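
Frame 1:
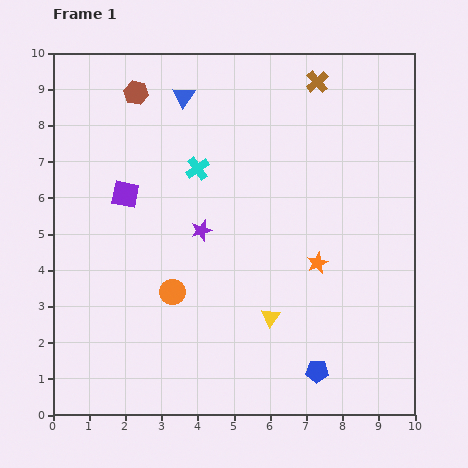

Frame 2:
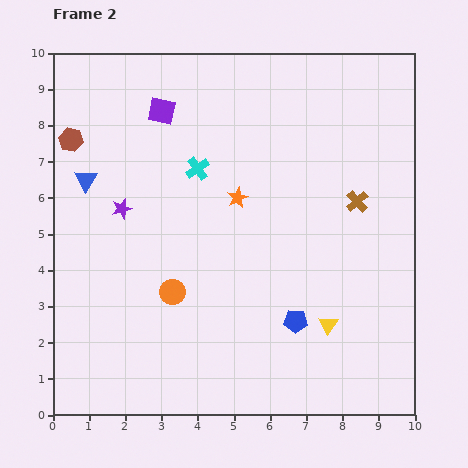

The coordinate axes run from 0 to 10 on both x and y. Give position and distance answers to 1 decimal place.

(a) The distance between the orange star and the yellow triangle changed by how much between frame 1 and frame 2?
+2.3

Distance in frame 1: 2.0. Distance in frame 2: 4.3.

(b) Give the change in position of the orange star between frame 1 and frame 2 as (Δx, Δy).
(-2.2, 1.8)

The orange star was at (7.3, 4.2) in frame 1 and (5.1, 6.0) in frame 2.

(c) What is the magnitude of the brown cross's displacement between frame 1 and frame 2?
3.5

The brown cross moved from (7.3, 9.2) to (8.4, 5.9), a distance of √(1.1² + 3.3²) ≈ 3.5.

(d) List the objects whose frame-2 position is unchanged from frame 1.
the orange circle, the cyan cross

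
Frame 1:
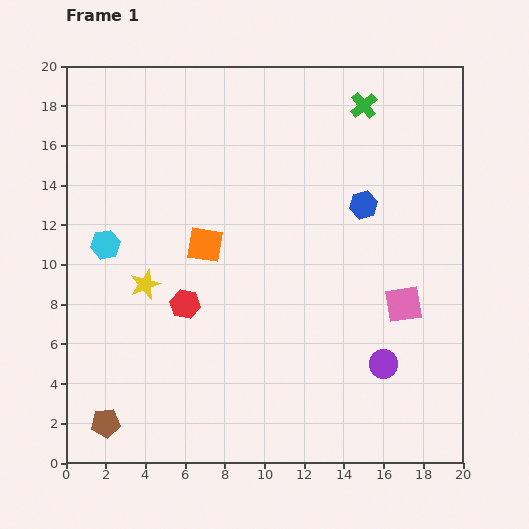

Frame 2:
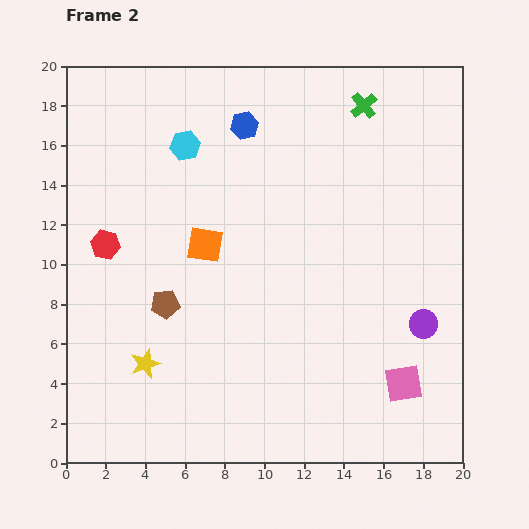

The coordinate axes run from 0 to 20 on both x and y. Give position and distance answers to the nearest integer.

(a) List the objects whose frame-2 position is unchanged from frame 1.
the green cross, the orange square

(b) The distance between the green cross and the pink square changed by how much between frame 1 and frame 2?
+4

Distance in frame 1: 10. Distance in frame 2: 14.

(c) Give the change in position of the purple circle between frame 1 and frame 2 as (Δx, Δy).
(2, 2)

The purple circle was at (16, 5) in frame 1 and (18, 7) in frame 2.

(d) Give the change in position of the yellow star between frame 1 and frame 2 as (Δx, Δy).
(0, -4)

The yellow star was at (4, 9) in frame 1 and (4, 5) in frame 2.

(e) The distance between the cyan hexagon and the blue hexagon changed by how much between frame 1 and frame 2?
-10

Distance in frame 1: 13. Distance in frame 2: 3.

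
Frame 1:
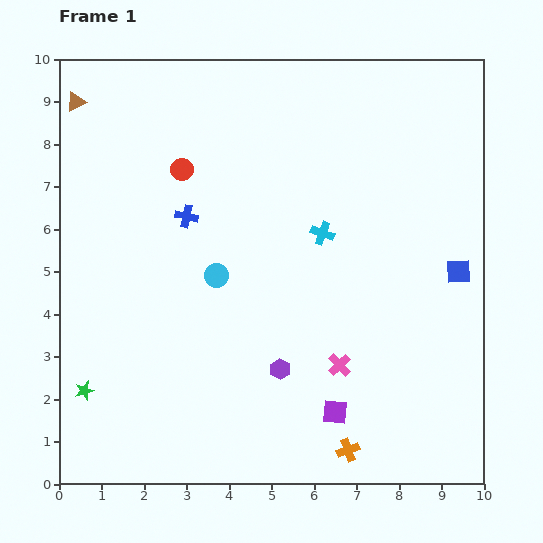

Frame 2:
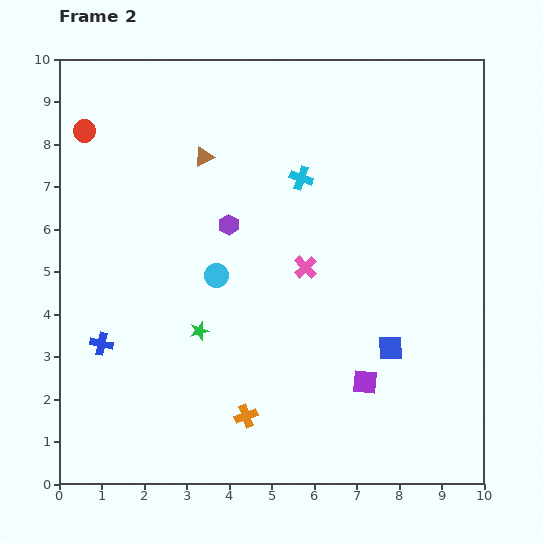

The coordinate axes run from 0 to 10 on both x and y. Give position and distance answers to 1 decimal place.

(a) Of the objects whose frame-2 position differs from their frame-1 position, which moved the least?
the purple square

(moved 1.0)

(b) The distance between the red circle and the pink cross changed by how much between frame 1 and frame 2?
+0.2

Distance in frame 1: 5.9. Distance in frame 2: 6.1.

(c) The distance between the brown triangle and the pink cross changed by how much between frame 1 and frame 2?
-5.3

Distance in frame 1: 8.8. Distance in frame 2: 3.5.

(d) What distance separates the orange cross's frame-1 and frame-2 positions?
2.5

The orange cross moved from (6.8, 0.8) to (4.4, 1.6), a distance of √(2.4² + 0.8²) ≈ 2.5.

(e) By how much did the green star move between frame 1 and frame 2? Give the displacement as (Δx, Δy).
(2.7, 1.4)

The green star was at (0.6, 2.2) in frame 1 and (3.3, 3.6) in frame 2.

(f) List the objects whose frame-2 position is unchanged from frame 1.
the cyan circle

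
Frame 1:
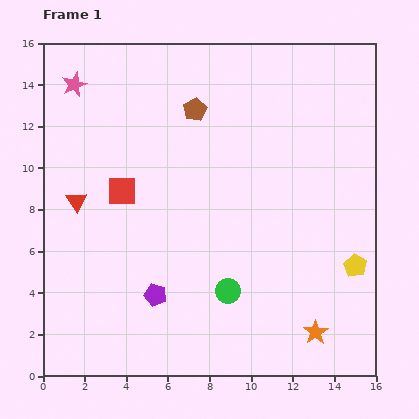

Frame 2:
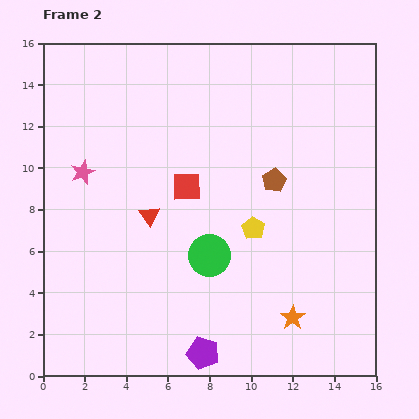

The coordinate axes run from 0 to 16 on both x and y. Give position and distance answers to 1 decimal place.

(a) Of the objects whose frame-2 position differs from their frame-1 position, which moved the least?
the orange star

(moved 1.3)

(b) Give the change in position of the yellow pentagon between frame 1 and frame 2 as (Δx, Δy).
(-4.9, 1.8)

The yellow pentagon was at (15.0, 5.3) in frame 1 and (10.1, 7.1) in frame 2.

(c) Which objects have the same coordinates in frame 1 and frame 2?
none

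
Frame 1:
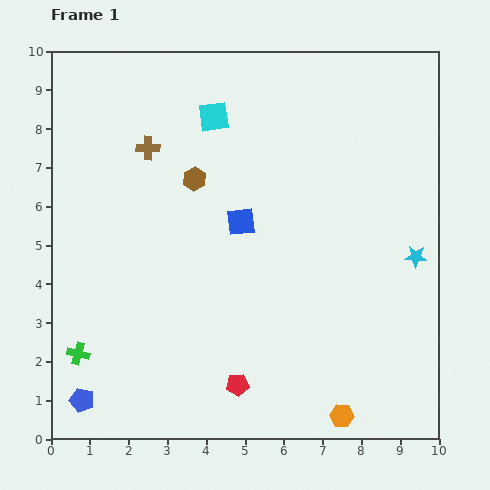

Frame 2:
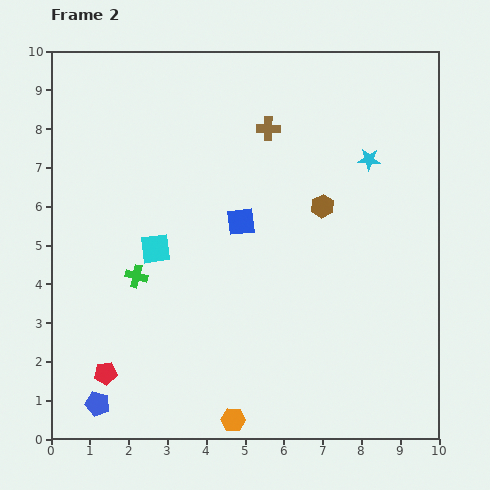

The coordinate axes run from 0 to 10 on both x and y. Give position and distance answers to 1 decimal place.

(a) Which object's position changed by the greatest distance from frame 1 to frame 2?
the cyan square

(moved 3.7; next 3.4)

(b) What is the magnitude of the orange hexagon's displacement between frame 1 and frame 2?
2.8

The orange hexagon moved from (7.5, 0.6) to (4.7, 0.5), a distance of √(2.8² + 0.1²) ≈ 2.8.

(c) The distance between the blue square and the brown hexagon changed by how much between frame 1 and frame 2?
+0.5

Distance in frame 1: 1.6. Distance in frame 2: 2.1.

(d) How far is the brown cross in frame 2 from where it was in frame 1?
3.1

The brown cross moved from (2.5, 7.5) to (5.6, 8.0), a distance of √(3.1² + 0.5²) ≈ 3.1.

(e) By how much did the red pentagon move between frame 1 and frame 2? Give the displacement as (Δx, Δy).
(-3.4, 0.3)

The red pentagon was at (4.8, 1.4) in frame 1 and (1.4, 1.7) in frame 2.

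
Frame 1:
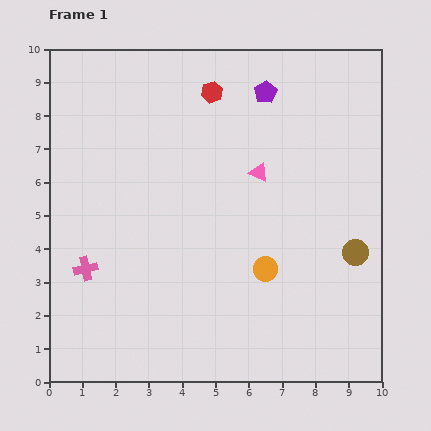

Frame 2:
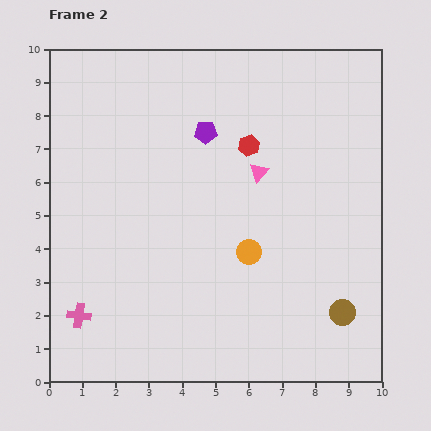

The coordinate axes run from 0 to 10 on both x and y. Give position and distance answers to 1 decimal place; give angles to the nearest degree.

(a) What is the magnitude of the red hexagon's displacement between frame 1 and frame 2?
1.9

The red hexagon moved from (4.9, 8.7) to (6.0, 7.1), a distance of √(1.1² + 1.6²) ≈ 1.9.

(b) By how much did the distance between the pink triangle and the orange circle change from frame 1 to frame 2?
-0.5

Distance in frame 1: 2.9. Distance in frame 2: 2.4.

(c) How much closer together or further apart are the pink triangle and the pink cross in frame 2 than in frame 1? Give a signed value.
+0.9

Distance in frame 1: 6.0. Distance in frame 2: 6.9.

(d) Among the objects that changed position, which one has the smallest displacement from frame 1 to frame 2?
the orange circle

(moved 0.7)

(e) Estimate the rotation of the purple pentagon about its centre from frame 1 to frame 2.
27° clockwise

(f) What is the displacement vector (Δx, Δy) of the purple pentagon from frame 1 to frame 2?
(-1.8, -1.2)

The purple pentagon was at (6.5, 8.7) in frame 1 and (4.7, 7.5) in frame 2.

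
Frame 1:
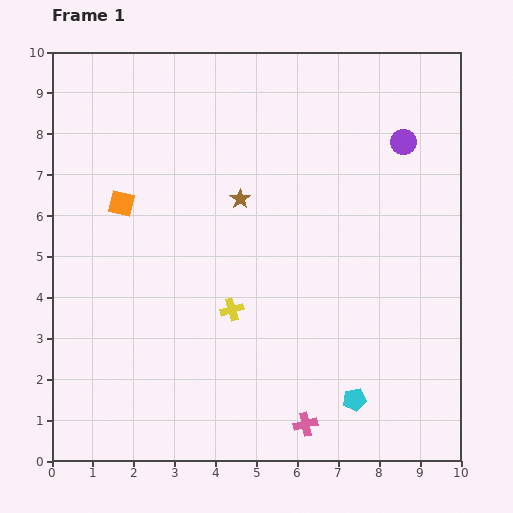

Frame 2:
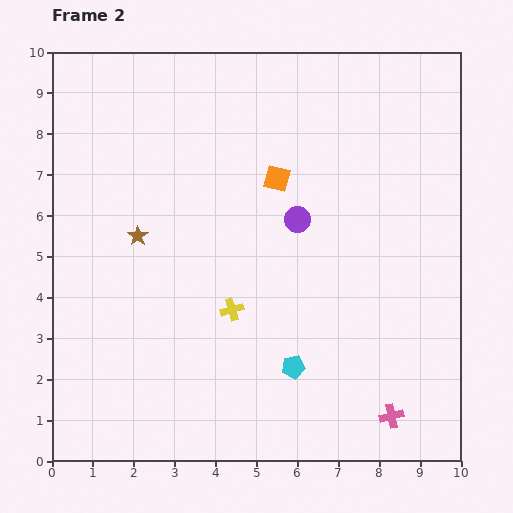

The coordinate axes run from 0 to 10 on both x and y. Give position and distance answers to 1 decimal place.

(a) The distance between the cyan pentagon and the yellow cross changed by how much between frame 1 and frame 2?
-1.6

Distance in frame 1: 3.7. Distance in frame 2: 2.1.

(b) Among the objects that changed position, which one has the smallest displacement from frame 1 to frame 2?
the cyan pentagon

(moved 1.7)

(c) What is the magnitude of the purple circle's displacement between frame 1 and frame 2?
3.2

The purple circle moved from (8.6, 7.8) to (6.0, 5.9), a distance of √(2.6² + 1.9²) ≈ 3.2.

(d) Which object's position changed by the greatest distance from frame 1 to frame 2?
the orange square

(moved 3.8; next 3.2)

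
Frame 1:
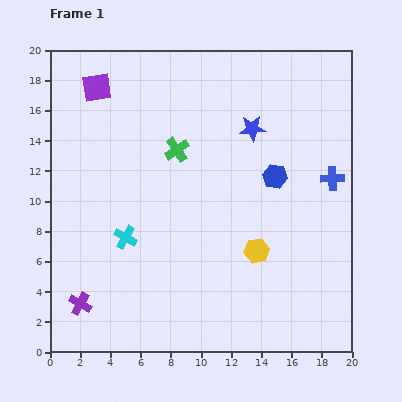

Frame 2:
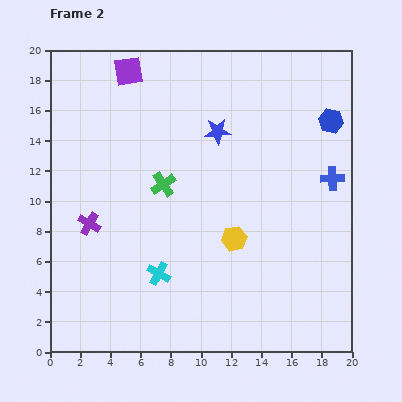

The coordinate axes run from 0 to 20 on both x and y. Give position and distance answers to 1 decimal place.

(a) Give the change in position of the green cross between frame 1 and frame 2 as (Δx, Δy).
(-0.9, -2.3)

The green cross was at (8.4, 13.4) in frame 1 and (7.5, 11.1) in frame 2.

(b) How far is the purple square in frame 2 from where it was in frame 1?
2.4

The purple square moved from (3.1, 17.5) to (5.2, 18.6), a distance of √(2.1² + 1.1²) ≈ 2.4.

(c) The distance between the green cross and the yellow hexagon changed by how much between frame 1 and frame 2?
-2.6

Distance in frame 1: 8.5. Distance in frame 2: 5.9.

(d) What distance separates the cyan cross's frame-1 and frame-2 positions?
3.3

The cyan cross moved from (5.0, 7.6) to (7.2, 5.2), a distance of √(2.2² + 2.4²) ≈ 3.3.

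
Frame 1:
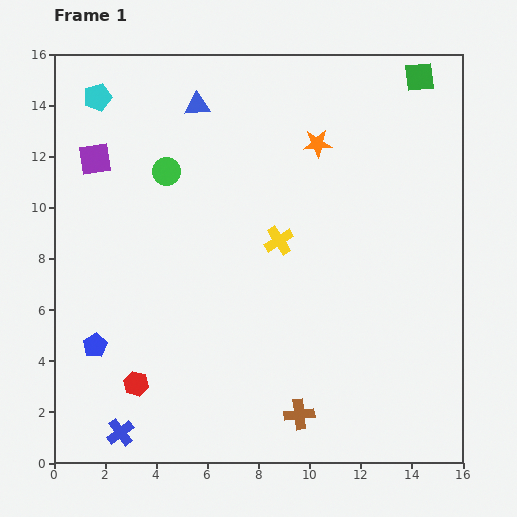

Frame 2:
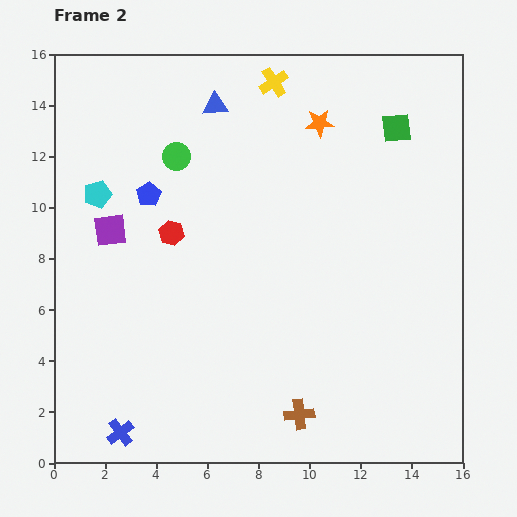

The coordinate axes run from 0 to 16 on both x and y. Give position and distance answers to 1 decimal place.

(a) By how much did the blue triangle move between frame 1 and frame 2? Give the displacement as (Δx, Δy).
(0.7, 0.0)

The blue triangle was at (5.6, 14.0) in frame 1 and (6.3, 14.0) in frame 2.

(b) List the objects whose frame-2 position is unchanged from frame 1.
the brown cross, the blue cross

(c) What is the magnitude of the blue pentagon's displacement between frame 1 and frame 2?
6.3

The blue pentagon moved from (1.6, 4.6) to (3.7, 10.5), a distance of √(2.1² + 5.9²) ≈ 6.3.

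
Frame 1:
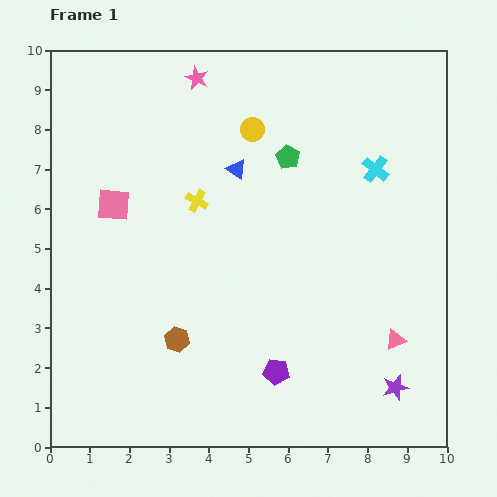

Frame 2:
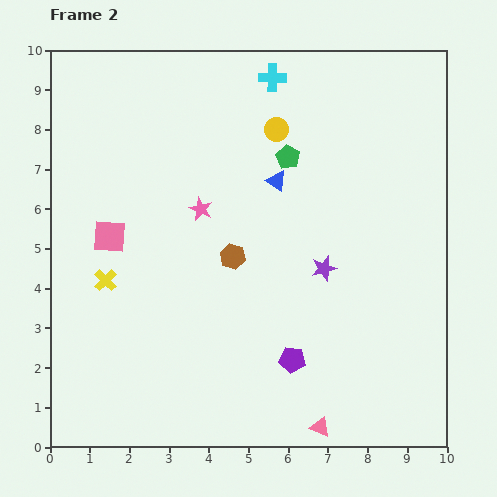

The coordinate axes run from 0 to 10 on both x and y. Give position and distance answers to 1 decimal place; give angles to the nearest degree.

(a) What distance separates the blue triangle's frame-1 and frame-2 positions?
1.0

The blue triangle moved from (4.7, 7.0) to (5.7, 6.7), a distance of √(1.0² + 0.3²) ≈ 1.0.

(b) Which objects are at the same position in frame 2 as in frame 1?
the green pentagon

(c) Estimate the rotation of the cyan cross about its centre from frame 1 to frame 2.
37° counter-clockwise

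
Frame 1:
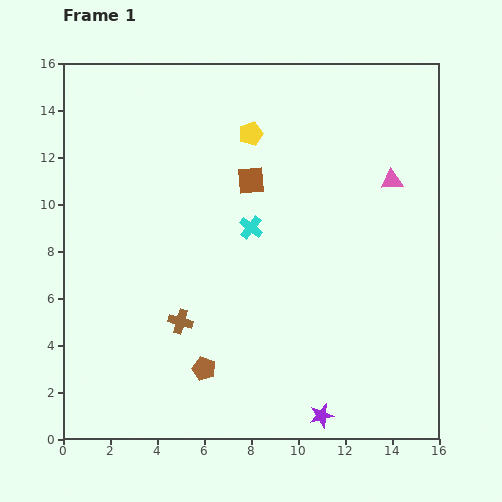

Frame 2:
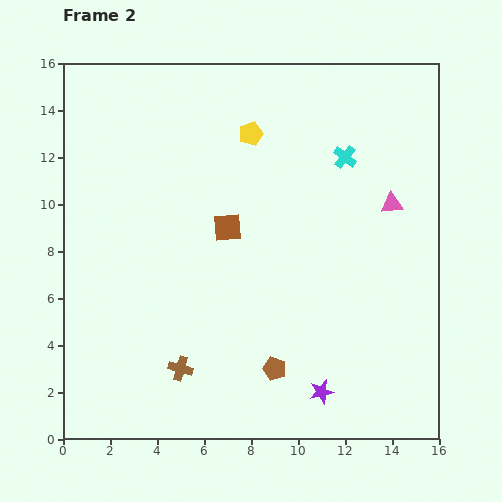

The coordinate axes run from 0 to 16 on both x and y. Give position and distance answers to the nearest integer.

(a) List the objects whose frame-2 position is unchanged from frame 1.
the yellow pentagon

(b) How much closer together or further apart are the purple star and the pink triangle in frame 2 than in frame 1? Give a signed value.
-1

Distance in frame 1: 10. Distance in frame 2: 9.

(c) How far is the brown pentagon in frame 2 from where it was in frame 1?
3

The brown pentagon moved from (6, 3) to (9, 3), a distance of √(3² + 0²) ≈ 3.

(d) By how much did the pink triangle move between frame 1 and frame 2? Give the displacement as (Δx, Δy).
(0, -1)

The pink triangle was at (14, 11) in frame 1 and (14, 10) in frame 2.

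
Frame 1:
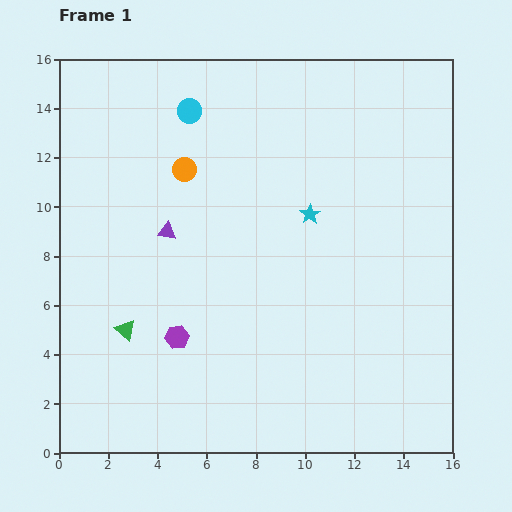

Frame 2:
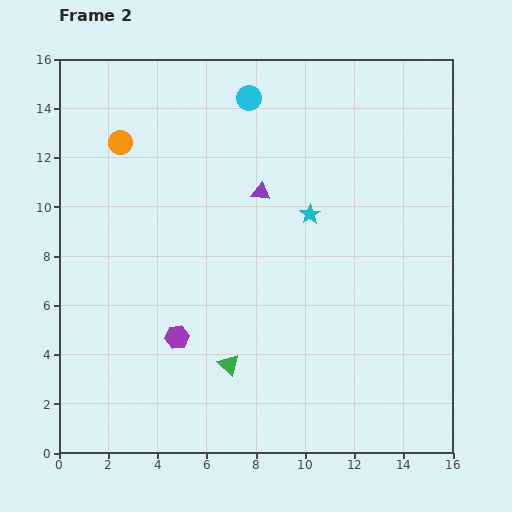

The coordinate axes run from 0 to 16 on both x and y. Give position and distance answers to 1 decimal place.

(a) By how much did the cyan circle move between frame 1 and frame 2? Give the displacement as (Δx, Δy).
(2.4, 0.5)

The cyan circle was at (5.3, 13.9) in frame 1 and (7.7, 14.4) in frame 2.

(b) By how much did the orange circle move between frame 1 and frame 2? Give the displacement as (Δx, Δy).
(-2.6, 1.1)

The orange circle was at (5.1, 11.5) in frame 1 and (2.5, 12.6) in frame 2.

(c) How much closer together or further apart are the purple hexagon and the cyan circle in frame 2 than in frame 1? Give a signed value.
+0.9

Distance in frame 1: 9.2. Distance in frame 2: 10.1.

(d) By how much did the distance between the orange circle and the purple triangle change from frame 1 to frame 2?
+3.4

Distance in frame 1: 2.6. Distance in frame 2: 6.0.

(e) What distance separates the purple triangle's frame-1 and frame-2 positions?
4.1

The purple triangle moved from (4.4, 9.0) to (8.2, 10.6), a distance of √(3.8² + 1.6²) ≈ 4.1.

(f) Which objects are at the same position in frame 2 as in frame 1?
the purple hexagon, the cyan star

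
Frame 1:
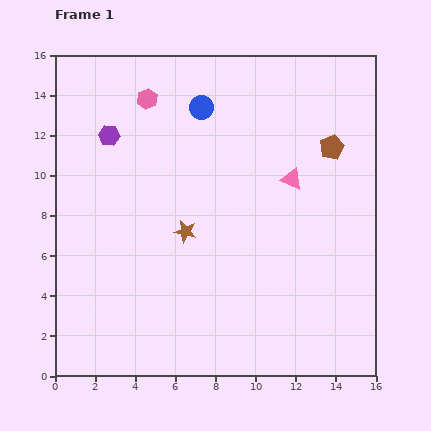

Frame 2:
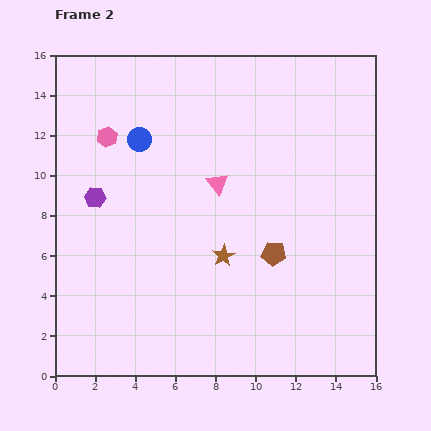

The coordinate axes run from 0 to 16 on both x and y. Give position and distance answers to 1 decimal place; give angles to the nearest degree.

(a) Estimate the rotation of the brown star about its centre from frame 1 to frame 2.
30° clockwise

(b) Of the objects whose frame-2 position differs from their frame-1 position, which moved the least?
the brown star

(moved 2.2)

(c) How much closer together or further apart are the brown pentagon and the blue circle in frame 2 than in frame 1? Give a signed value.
+2.0

Distance in frame 1: 6.8. Distance in frame 2: 8.8.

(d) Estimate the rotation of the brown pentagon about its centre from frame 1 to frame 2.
30° clockwise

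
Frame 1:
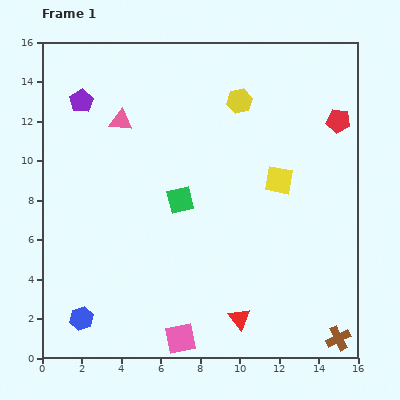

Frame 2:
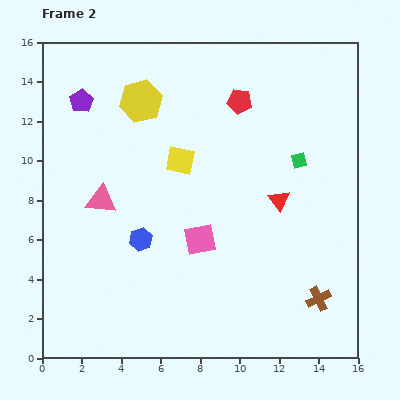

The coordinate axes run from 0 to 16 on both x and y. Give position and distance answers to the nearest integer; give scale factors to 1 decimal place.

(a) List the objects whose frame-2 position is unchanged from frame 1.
the purple pentagon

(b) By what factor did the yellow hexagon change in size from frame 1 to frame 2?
1.7×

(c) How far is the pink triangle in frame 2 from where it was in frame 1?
4

The pink triangle moved from (4, 12) to (3, 8), a distance of √(1² + 4²) ≈ 4.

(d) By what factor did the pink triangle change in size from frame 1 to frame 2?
1.4×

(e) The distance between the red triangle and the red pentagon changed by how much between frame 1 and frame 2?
-6

Distance in frame 1: 11. Distance in frame 2: 5.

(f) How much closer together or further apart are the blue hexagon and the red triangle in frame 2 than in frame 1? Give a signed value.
-1

Distance in frame 1: 8. Distance in frame 2: 7.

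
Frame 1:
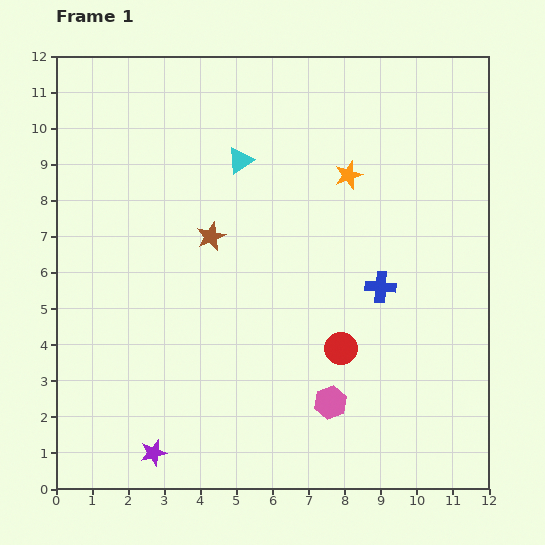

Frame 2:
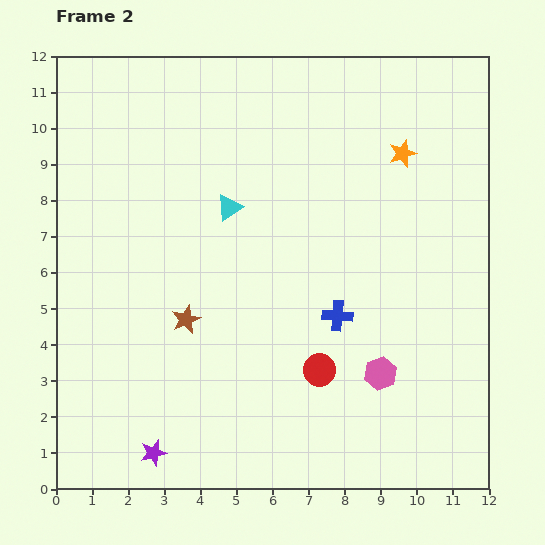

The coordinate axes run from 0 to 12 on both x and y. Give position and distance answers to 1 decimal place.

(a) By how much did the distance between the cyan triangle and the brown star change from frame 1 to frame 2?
+1.1

Distance in frame 1: 2.2. Distance in frame 2: 3.3.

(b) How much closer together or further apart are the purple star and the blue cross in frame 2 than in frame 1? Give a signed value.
-1.4

Distance in frame 1: 7.8. Distance in frame 2: 6.4.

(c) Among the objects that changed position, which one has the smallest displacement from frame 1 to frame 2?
the red circle

(moved 0.8)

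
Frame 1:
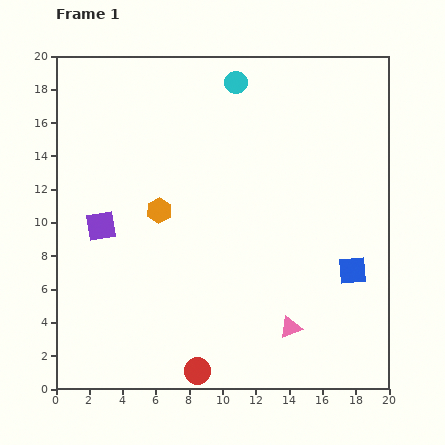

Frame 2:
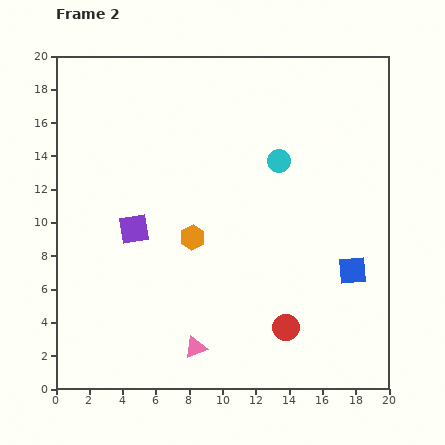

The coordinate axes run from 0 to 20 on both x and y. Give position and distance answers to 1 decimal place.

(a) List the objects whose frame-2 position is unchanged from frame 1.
the blue square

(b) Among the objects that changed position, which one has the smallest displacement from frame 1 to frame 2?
the purple square

(moved 2.0)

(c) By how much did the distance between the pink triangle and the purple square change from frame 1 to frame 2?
-4.9

Distance in frame 1: 12.9. Distance in frame 2: 8.0.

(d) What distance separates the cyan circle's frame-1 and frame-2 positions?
5.4

The cyan circle moved from (10.8, 18.4) to (13.4, 13.7), a distance of √(2.6² + 4.7²) ≈ 5.4.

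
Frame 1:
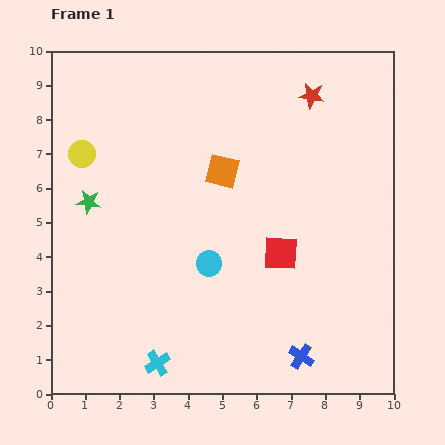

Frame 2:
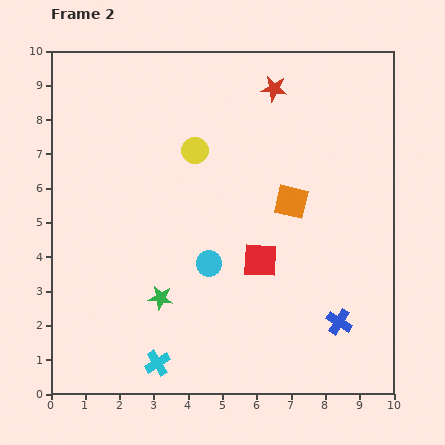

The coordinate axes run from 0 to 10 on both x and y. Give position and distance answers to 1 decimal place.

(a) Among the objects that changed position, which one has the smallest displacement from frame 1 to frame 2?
the red square

(moved 0.6)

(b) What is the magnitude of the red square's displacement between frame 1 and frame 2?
0.6

The red square moved from (6.7, 4.1) to (6.1, 3.9), a distance of √(0.6² + 0.2²) ≈ 0.6.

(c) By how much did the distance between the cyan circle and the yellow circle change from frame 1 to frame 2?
-1.6

Distance in frame 1: 4.9. Distance in frame 2: 3.3.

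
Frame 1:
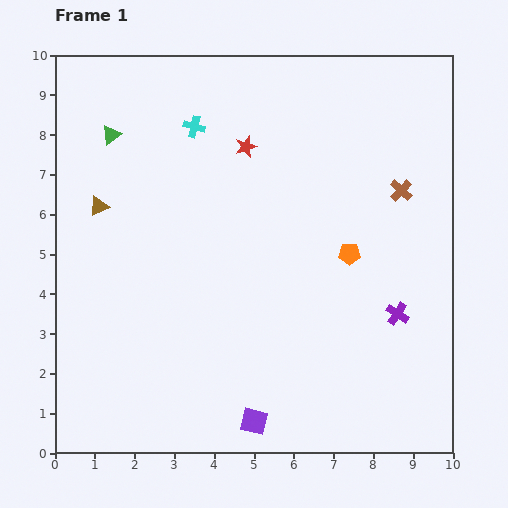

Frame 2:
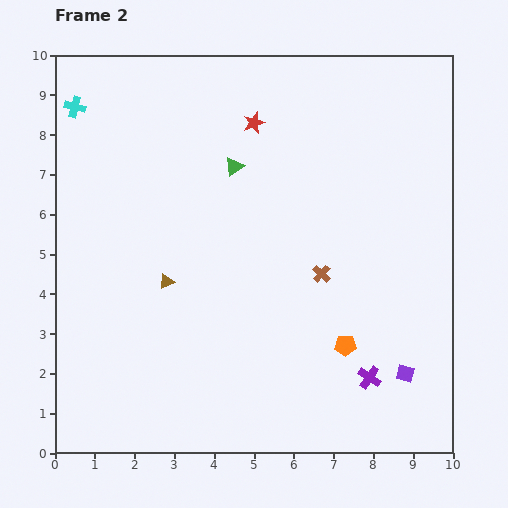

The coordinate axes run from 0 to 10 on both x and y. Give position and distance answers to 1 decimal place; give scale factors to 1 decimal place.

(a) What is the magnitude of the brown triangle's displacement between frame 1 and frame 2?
2.5

The brown triangle moved from (1.1, 6.2) to (2.8, 4.3), a distance of √(1.7² + 1.9²) ≈ 2.5.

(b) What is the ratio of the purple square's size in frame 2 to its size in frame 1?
0.7×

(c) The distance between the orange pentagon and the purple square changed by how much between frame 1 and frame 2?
-3.1

Distance in frame 1: 4.8. Distance in frame 2: 1.7.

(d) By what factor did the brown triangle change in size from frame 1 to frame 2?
0.8×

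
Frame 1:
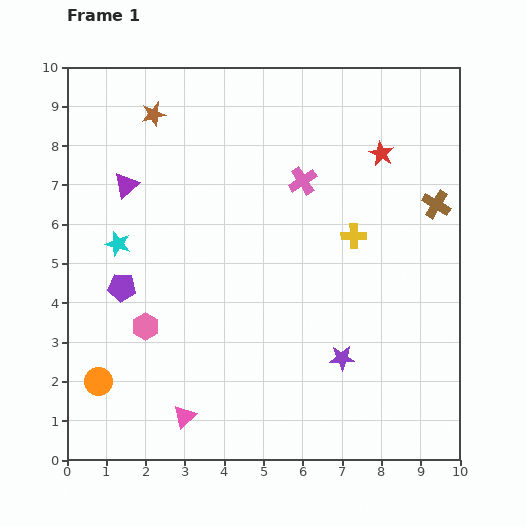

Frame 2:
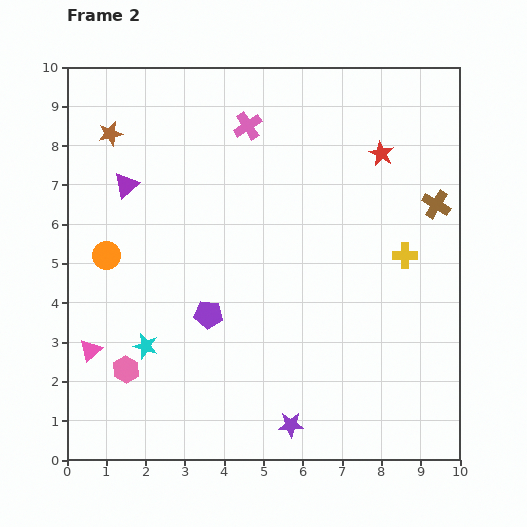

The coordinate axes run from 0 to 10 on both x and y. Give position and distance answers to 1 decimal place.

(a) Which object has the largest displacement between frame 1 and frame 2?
the orange circle

(moved 3.2; next 2.9)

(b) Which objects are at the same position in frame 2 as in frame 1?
the purple triangle, the red star, the brown cross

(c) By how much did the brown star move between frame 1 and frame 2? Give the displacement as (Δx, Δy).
(-1.1, -0.5)

The brown star was at (2.2, 8.8) in frame 1 and (1.1, 8.3) in frame 2.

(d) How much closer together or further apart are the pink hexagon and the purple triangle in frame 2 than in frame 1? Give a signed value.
+1.1

Distance in frame 1: 3.6. Distance in frame 2: 4.7.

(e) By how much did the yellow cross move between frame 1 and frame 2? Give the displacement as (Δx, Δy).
(1.3, -0.5)

The yellow cross was at (7.3, 5.7) in frame 1 and (8.6, 5.2) in frame 2.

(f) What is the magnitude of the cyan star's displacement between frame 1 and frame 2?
2.7

The cyan star moved from (1.3, 5.5) to (2.0, 2.9), a distance of √(0.7² + 2.6²) ≈ 2.7.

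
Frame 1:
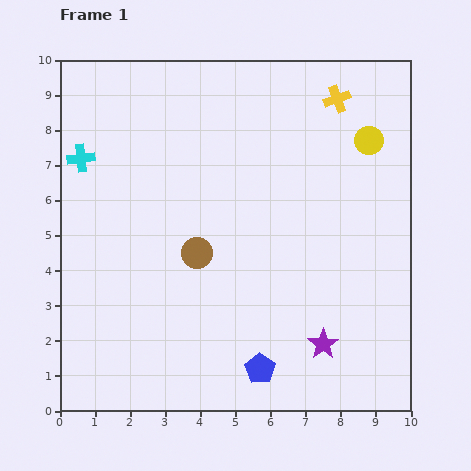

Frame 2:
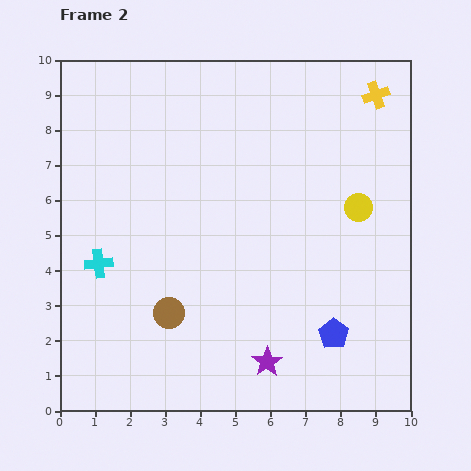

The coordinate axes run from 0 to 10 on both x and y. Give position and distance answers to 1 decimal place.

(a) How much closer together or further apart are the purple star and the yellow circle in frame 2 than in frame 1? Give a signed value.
-0.8

Distance in frame 1: 5.9. Distance in frame 2: 5.1.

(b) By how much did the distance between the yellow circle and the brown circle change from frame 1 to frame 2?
+0.3

Distance in frame 1: 5.9. Distance in frame 2: 6.2.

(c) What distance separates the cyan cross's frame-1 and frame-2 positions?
3.0

The cyan cross moved from (0.6, 7.2) to (1.1, 4.2), a distance of √(0.5² + 3.0²) ≈ 3.0.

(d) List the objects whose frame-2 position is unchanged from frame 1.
none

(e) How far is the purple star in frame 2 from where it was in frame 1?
1.7

The purple star moved from (7.5, 1.9) to (5.9, 1.4), a distance of √(1.6² + 0.5²) ≈ 1.7.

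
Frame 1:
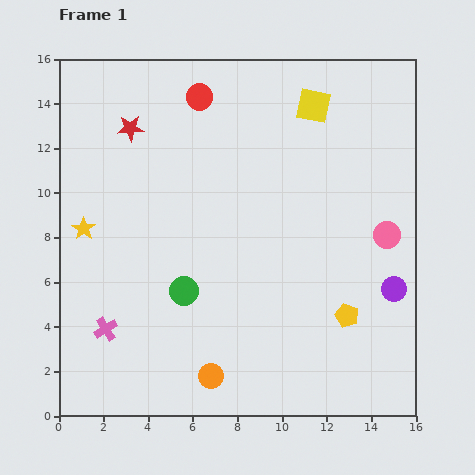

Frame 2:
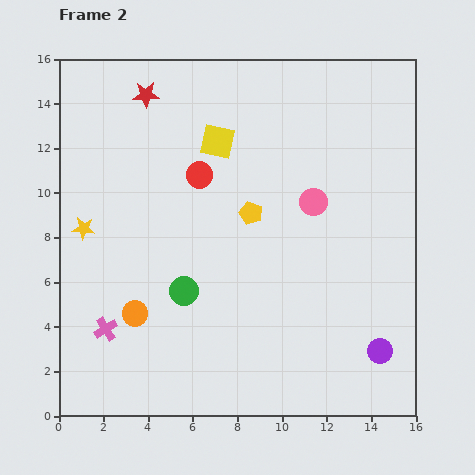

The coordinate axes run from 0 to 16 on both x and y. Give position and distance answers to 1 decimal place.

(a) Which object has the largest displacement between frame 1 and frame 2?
the yellow pentagon

(moved 6.3; next 4.6)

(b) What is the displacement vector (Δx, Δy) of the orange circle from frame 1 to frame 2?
(-3.4, 2.8)

The orange circle was at (6.8, 1.8) in frame 1 and (3.4, 4.6) in frame 2.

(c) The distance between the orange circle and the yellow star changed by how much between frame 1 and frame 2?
-4.3

Distance in frame 1: 8.7. Distance in frame 2: 4.4.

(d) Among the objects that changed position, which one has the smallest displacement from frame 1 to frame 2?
the red star

(moved 1.7)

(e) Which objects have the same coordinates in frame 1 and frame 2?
the pink cross, the green circle, the yellow star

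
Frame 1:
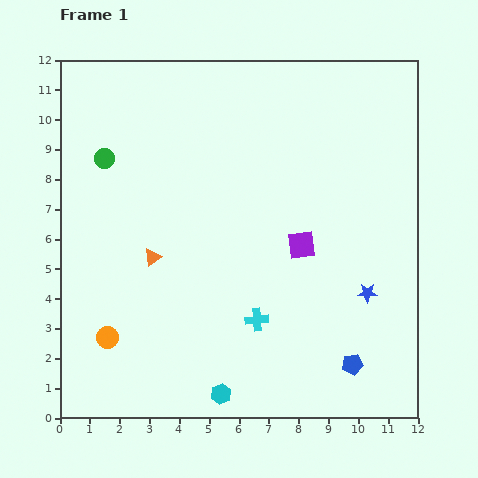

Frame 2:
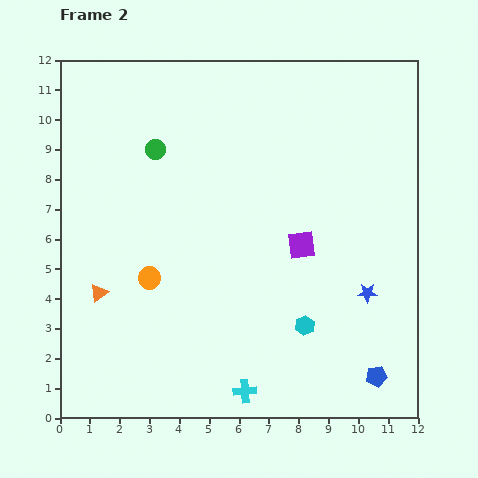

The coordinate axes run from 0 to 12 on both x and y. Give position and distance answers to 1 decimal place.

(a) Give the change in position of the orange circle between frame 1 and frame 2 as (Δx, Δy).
(1.4, 2.0)

The orange circle was at (1.6, 2.7) in frame 1 and (3.0, 4.7) in frame 2.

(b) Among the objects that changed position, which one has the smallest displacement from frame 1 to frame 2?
the blue pentagon

(moved 0.9)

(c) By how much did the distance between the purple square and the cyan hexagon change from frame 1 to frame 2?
-3.0

Distance in frame 1: 5.7. Distance in frame 2: 2.7.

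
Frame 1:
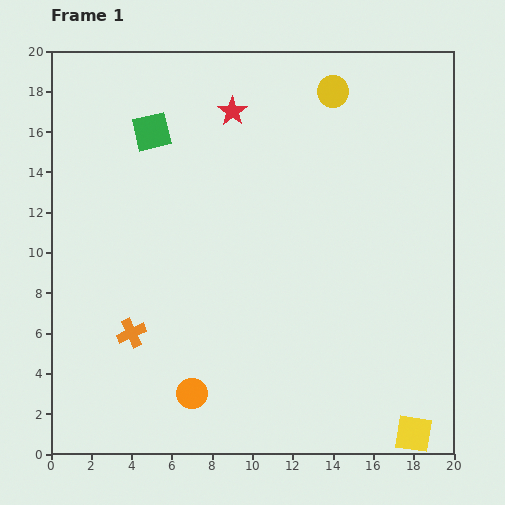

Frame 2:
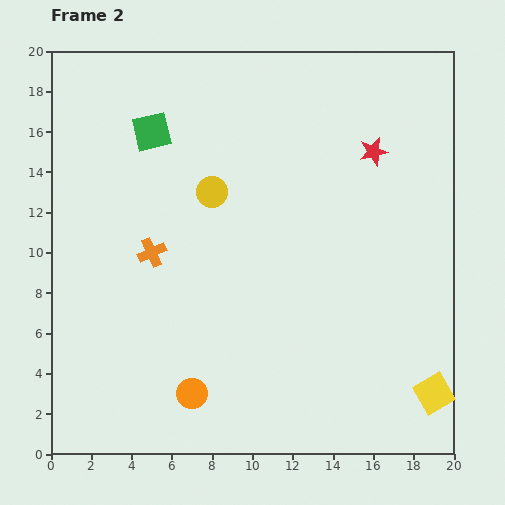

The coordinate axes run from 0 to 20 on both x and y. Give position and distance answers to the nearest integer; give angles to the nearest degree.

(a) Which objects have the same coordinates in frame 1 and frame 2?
the orange circle, the green square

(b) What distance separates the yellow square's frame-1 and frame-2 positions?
2

The yellow square moved from (18, 1) to (19, 3), a distance of √(1² + 2²) ≈ 2.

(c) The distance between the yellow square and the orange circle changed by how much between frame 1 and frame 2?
+1

Distance in frame 1: 11. Distance in frame 2: 12.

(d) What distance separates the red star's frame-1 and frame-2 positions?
7

The red star moved from (9, 17) to (16, 15), a distance of √(7² + 2²) ≈ 7.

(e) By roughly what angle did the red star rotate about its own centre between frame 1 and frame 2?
23° clockwise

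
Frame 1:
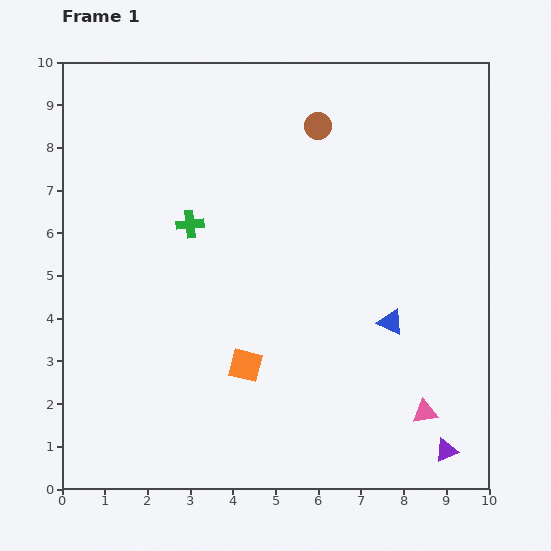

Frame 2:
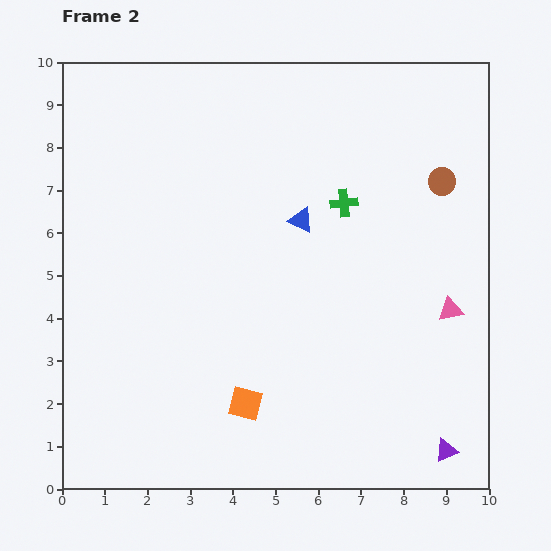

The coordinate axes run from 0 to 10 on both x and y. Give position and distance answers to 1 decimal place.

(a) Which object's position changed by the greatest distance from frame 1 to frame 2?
the green cross

(moved 3.6; next 3.2)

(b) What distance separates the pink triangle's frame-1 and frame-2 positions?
2.5

The pink triangle moved from (8.5, 1.8) to (9.1, 4.2), a distance of √(0.6² + 2.4²) ≈ 2.5.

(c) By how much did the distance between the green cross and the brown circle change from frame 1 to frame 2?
-1.4

Distance in frame 1: 3.8. Distance in frame 2: 2.4.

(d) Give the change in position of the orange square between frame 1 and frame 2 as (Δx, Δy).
(0.0, -0.9)

The orange square was at (4.3, 2.9) in frame 1 and (4.3, 2.0) in frame 2.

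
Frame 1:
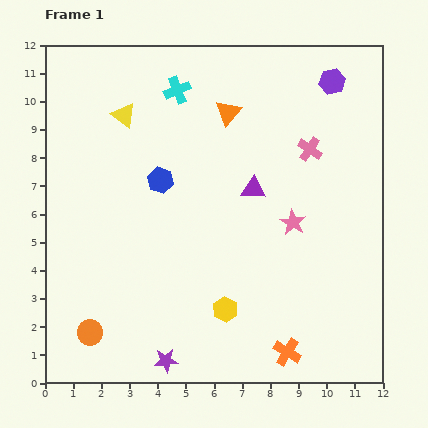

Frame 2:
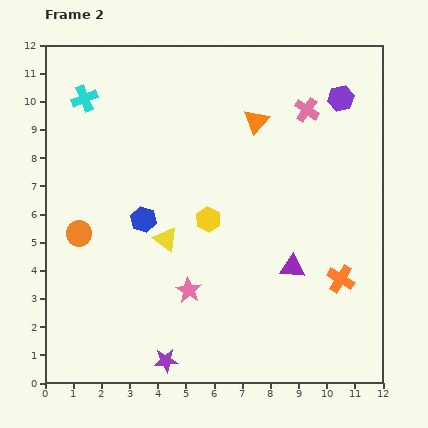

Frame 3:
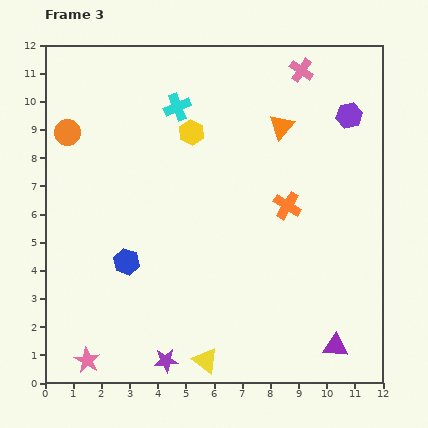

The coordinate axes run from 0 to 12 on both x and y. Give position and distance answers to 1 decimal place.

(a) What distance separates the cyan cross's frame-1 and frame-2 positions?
3.3

The cyan cross moved from (4.7, 10.4) to (1.4, 10.1), a distance of √(3.3² + 0.3²) ≈ 3.3.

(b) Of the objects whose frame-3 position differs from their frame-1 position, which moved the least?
the cyan cross

(moved 0.6)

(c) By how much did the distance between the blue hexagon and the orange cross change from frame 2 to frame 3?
-1.3

Distance in frame 2: 7.3. Distance in frame 3: 6.0.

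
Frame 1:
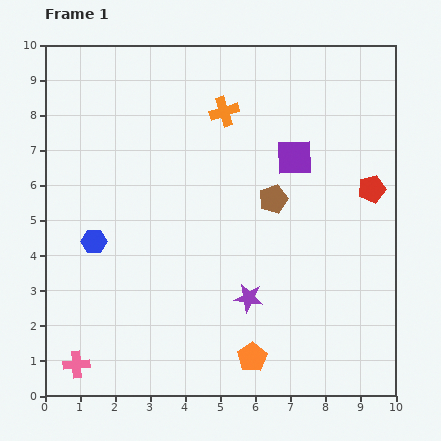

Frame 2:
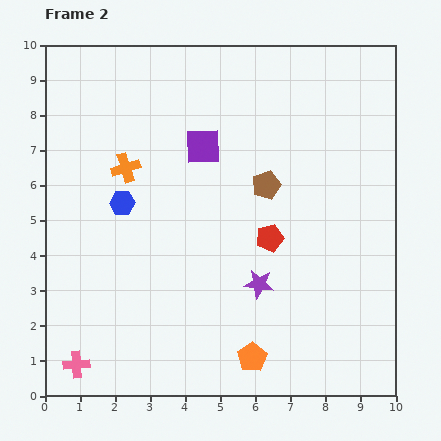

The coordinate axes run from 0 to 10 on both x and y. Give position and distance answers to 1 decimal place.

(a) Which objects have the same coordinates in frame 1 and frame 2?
the orange pentagon, the pink cross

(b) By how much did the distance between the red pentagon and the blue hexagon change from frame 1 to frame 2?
-3.7

Distance in frame 1: 8.0. Distance in frame 2: 4.3.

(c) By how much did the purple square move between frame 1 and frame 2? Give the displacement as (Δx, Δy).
(-2.6, 0.3)

The purple square was at (7.1, 6.8) in frame 1 and (4.5, 7.1) in frame 2.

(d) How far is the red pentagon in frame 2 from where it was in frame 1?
3.2

The red pentagon moved from (9.3, 5.9) to (6.4, 4.5), a distance of √(2.9² + 1.4²) ≈ 3.2.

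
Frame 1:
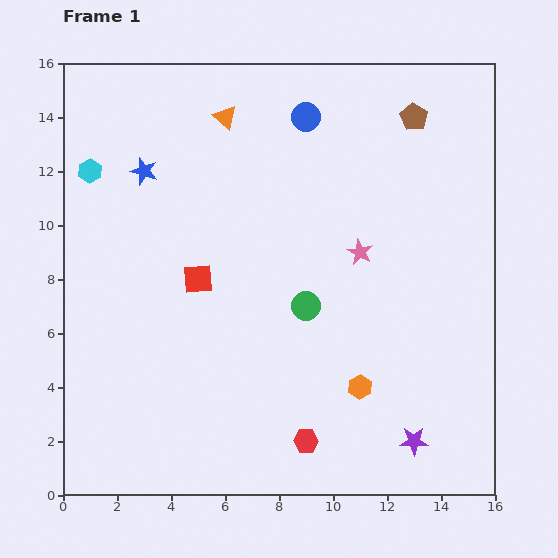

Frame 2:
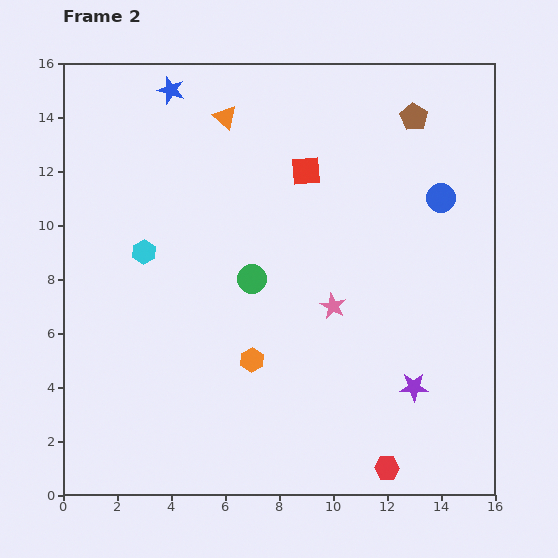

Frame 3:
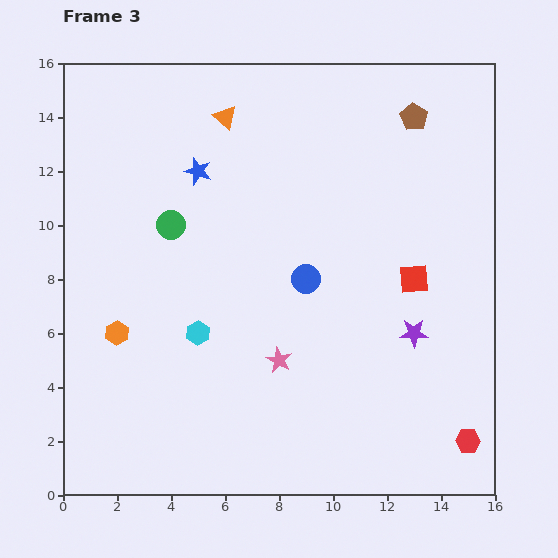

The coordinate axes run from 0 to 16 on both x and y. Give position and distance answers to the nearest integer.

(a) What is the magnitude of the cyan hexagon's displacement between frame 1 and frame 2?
4

The cyan hexagon moved from (1, 12) to (3, 9), a distance of √(2² + 3²) ≈ 4.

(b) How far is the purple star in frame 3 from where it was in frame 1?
4

The purple star moved from (13, 2) to (13, 6), a distance of √(0² + 4²) ≈ 4.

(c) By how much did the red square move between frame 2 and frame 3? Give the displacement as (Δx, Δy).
(4, -4)

The red square was at (9, 12) in frame 2 and (13, 8) in frame 3.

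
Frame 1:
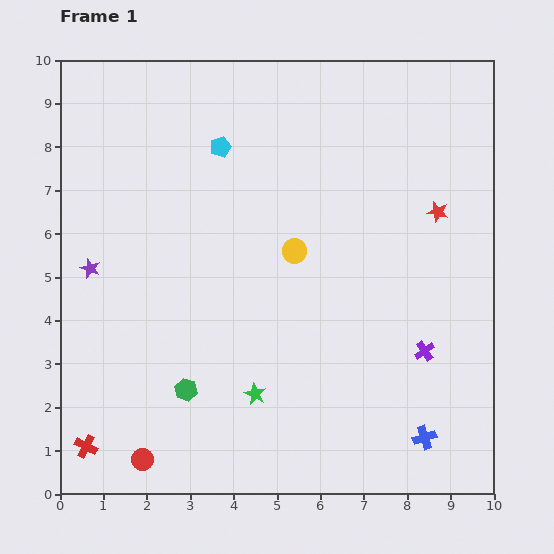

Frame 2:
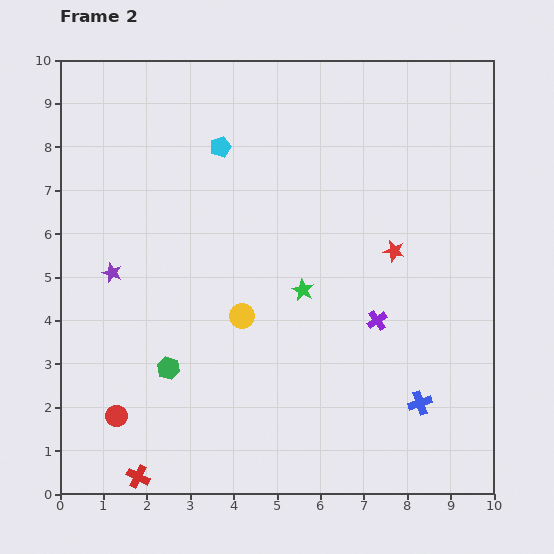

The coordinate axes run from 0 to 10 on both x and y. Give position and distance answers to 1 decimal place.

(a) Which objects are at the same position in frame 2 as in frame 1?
the cyan pentagon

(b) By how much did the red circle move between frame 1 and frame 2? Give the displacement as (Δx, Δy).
(-0.6, 1.0)

The red circle was at (1.9, 0.8) in frame 1 and (1.3, 1.8) in frame 2.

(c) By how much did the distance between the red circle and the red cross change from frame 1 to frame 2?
+0.2

Distance in frame 1: 1.3. Distance in frame 2: 1.5.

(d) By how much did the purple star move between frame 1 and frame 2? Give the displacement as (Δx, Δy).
(0.5, -0.1)

The purple star was at (0.7, 5.2) in frame 1 and (1.2, 5.1) in frame 2.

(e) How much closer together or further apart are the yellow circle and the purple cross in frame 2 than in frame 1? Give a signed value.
-0.7

Distance in frame 1: 3.8. Distance in frame 2: 3.1.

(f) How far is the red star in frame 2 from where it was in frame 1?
1.3

The red star moved from (8.7, 6.5) to (7.7, 5.6), a distance of √(1.0² + 0.9²) ≈ 1.3.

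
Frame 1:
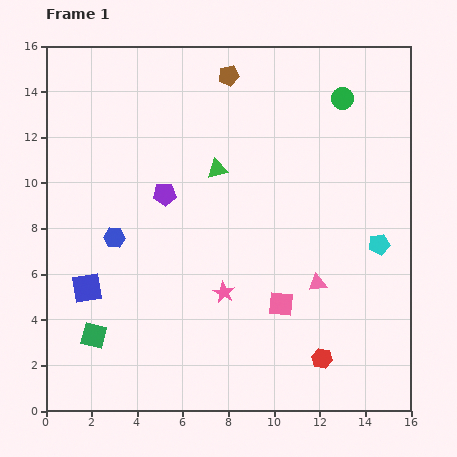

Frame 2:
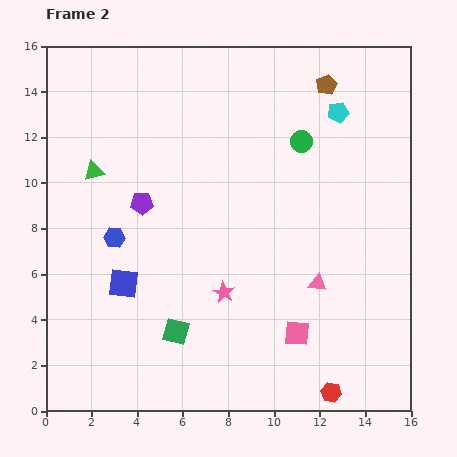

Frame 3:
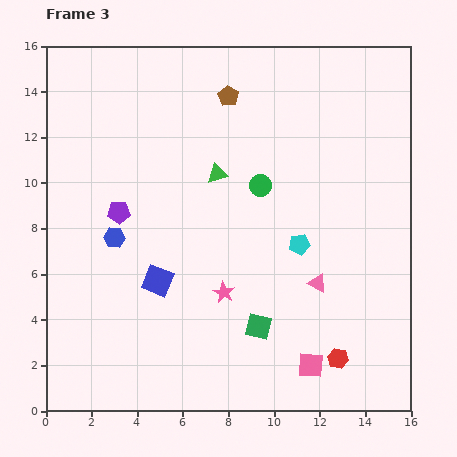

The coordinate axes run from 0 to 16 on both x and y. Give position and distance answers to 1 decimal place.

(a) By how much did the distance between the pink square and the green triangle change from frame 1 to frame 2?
+4.9

Distance in frame 1: 6.5. Distance in frame 2: 11.4.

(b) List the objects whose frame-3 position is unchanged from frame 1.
the pink star, the blue hexagon, the pink triangle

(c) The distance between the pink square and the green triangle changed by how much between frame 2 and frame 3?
-2.1

Distance in frame 2: 11.4. Distance in frame 3: 9.3.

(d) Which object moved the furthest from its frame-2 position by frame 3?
the cyan pentagon

(moved 6.0; next 5.4)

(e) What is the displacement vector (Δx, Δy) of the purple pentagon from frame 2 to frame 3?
(-1.0, -0.4)

The purple pentagon was at (4.2, 9.1) in frame 2 and (3.2, 8.7) in frame 3.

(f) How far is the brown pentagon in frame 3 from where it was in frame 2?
4.3

The brown pentagon moved from (12.3, 14.3) to (8.0, 13.8), a distance of √(4.3² + 0.5²) ≈ 4.3.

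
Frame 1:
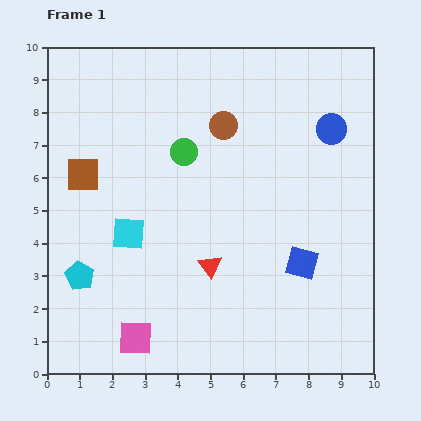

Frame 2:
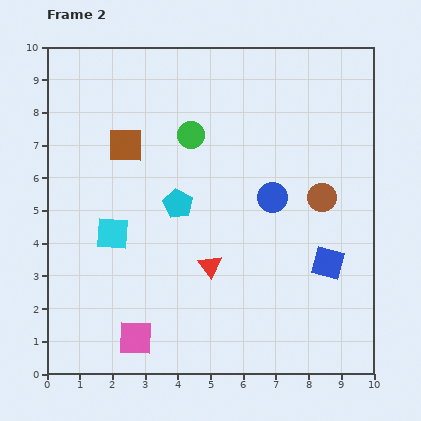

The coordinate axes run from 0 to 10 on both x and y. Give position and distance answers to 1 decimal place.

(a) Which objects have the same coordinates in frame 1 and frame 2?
the pink square, the red triangle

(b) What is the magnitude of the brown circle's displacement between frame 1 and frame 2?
3.7

The brown circle moved from (5.4, 7.6) to (8.4, 5.4), a distance of √(3.0² + 2.2²) ≈ 3.7.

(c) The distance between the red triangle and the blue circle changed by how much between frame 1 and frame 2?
-2.8

Distance in frame 1: 5.6. Distance in frame 2: 2.8.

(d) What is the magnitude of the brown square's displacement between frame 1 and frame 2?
1.6

The brown square moved from (1.1, 6.1) to (2.4, 7.0), a distance of √(1.3² + 0.9²) ≈ 1.6.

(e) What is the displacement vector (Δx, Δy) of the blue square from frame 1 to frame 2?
(0.8, 0.0)

The blue square was at (7.8, 3.4) in frame 1 and (8.6, 3.4) in frame 2.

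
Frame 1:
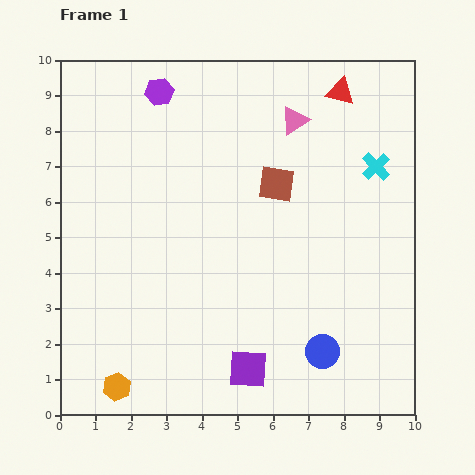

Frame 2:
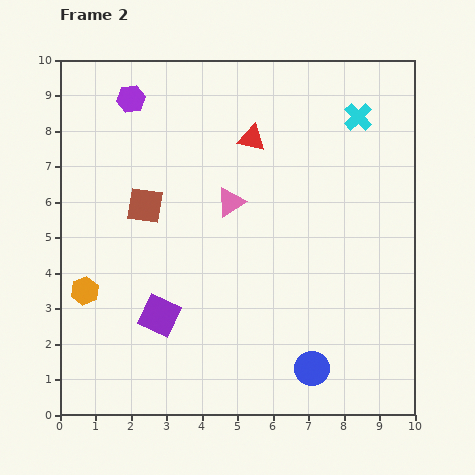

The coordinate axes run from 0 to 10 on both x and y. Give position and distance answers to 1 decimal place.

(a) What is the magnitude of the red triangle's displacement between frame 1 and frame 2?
2.8

The red triangle moved from (7.9, 9.1) to (5.4, 7.8), a distance of √(2.5² + 1.3²) ≈ 2.8.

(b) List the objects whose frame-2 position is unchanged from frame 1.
none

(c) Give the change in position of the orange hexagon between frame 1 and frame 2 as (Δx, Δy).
(-0.9, 2.7)

The orange hexagon was at (1.6, 0.8) in frame 1 and (0.7, 3.5) in frame 2.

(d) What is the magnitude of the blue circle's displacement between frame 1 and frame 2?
0.6

The blue circle moved from (7.4, 1.8) to (7.1, 1.3), a distance of √(0.3² + 0.5²) ≈ 0.6.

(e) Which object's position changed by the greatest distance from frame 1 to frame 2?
the brown square

(moved 3.7; next 2.9)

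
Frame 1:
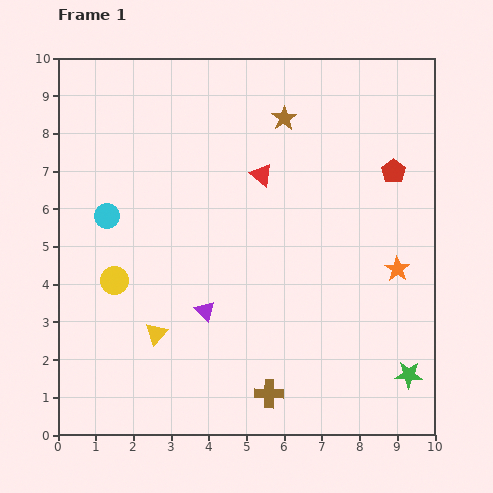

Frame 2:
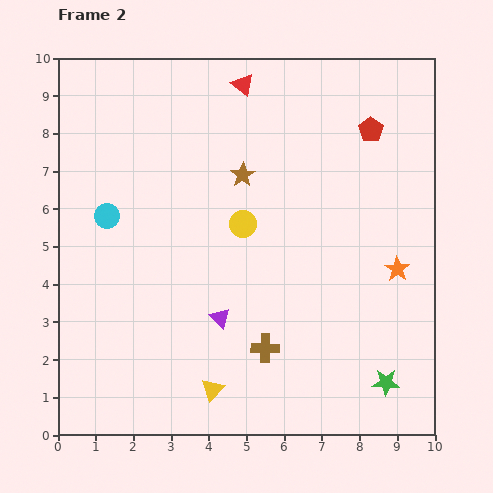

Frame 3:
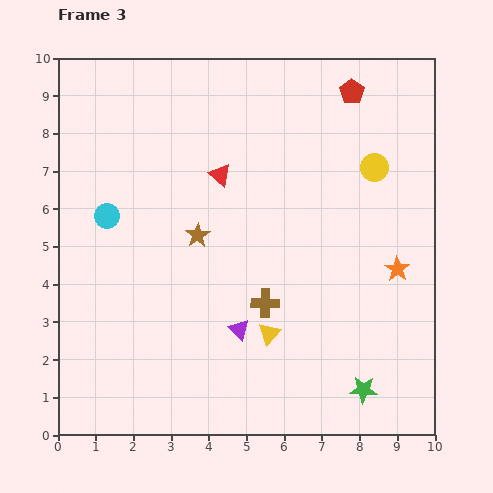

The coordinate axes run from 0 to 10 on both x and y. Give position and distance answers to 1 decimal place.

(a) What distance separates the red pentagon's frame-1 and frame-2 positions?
1.3

The red pentagon moved from (8.9, 7.0) to (8.3, 8.1), a distance of √(0.6² + 1.1²) ≈ 1.3.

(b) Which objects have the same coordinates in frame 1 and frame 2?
the cyan circle, the orange star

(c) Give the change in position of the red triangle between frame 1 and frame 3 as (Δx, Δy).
(-1.1, 0.0)

The red triangle was at (5.4, 6.9) in frame 1 and (4.3, 6.9) in frame 3.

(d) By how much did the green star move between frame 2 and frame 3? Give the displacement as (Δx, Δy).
(-0.6, -0.2)

The green star was at (8.7, 1.4) in frame 2 and (8.1, 1.2) in frame 3.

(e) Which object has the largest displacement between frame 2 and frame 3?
the yellow circle

(moved 3.8; next 2.5)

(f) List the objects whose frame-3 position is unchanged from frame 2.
the cyan circle, the orange star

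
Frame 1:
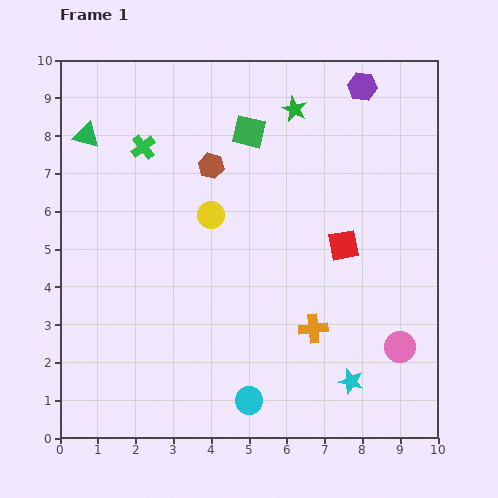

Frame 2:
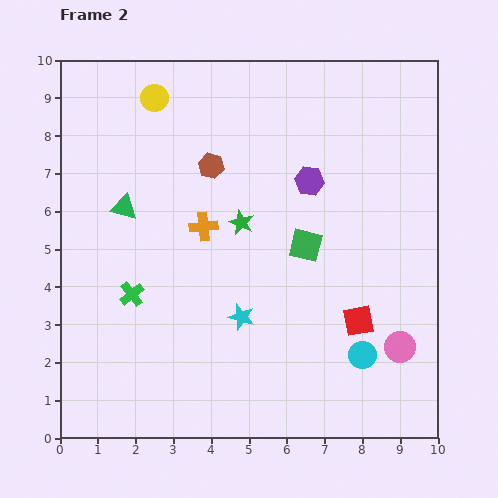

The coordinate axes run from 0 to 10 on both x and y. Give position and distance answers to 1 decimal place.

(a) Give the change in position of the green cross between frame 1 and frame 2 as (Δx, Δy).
(-0.3, -3.9)

The green cross was at (2.2, 7.7) in frame 1 and (1.9, 3.8) in frame 2.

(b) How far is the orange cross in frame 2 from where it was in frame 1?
4.0

The orange cross moved from (6.7, 2.9) to (3.8, 5.6), a distance of √(2.9² + 2.7²) ≈ 4.0.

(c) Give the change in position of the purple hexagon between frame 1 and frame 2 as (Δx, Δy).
(-1.4, -2.5)

The purple hexagon was at (8.0, 9.3) in frame 1 and (6.6, 6.8) in frame 2.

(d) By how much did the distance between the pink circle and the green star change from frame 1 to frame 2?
-1.6

Distance in frame 1: 6.9. Distance in frame 2: 5.3.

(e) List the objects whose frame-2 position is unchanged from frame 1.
the brown hexagon, the pink circle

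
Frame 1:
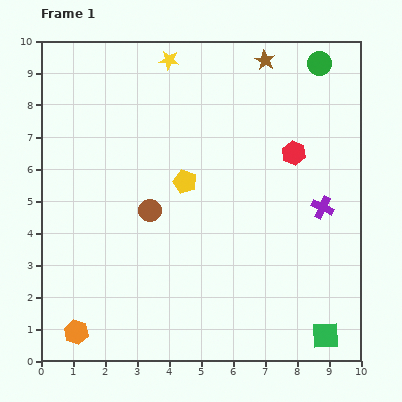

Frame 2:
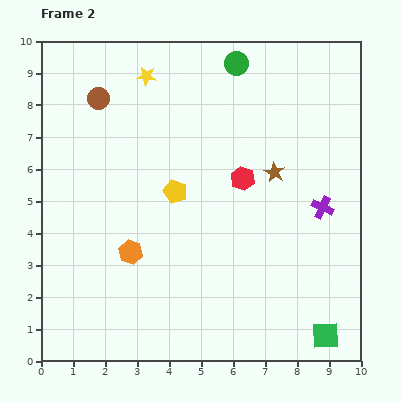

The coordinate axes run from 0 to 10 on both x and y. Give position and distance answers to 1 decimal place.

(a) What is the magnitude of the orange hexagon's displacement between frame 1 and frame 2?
3.0

The orange hexagon moved from (1.1, 0.9) to (2.8, 3.4), a distance of √(1.7² + 2.5²) ≈ 3.0.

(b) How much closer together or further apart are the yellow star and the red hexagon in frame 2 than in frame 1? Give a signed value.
-0.5

Distance in frame 1: 4.9. Distance in frame 2: 4.4.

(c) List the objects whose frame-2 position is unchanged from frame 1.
the green square, the purple cross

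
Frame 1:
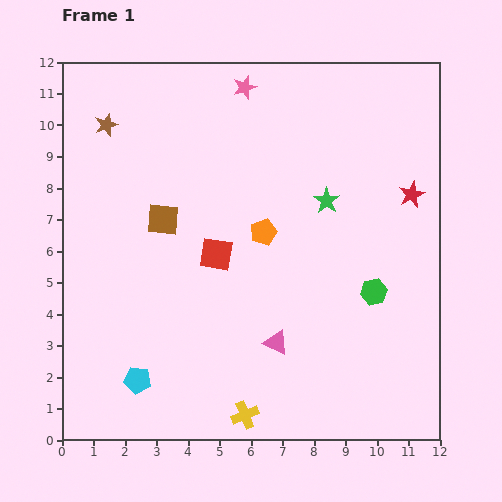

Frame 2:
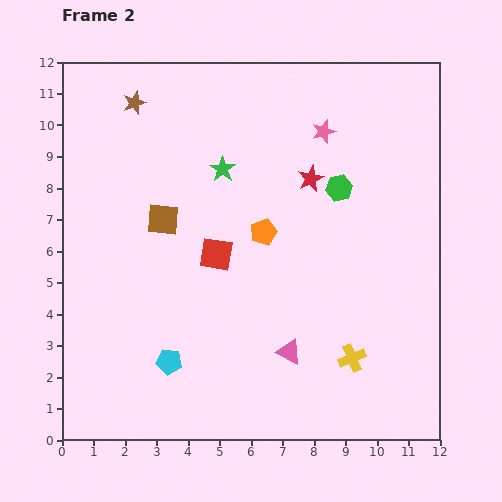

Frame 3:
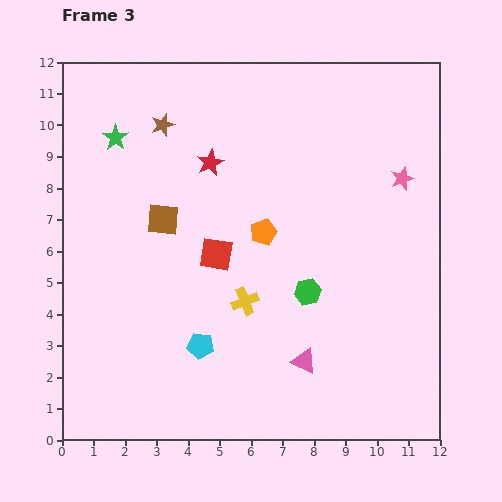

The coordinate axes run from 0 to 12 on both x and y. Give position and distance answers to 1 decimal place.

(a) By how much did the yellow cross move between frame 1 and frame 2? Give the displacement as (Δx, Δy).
(3.4, 1.8)

The yellow cross was at (5.8, 0.8) in frame 1 and (9.2, 2.6) in frame 2.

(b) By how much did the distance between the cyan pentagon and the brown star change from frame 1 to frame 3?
-1.1

Distance in frame 1: 8.2. Distance in frame 3: 7.1.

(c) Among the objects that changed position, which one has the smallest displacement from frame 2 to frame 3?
the pink triangle

(moved 0.6)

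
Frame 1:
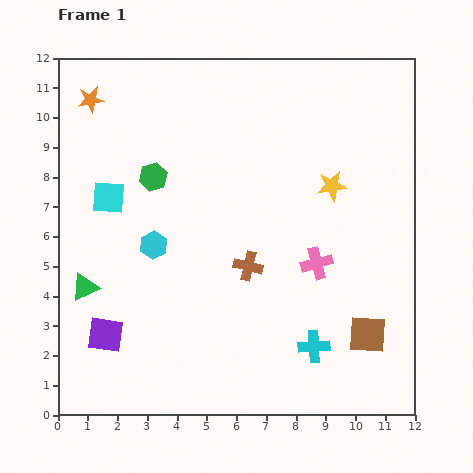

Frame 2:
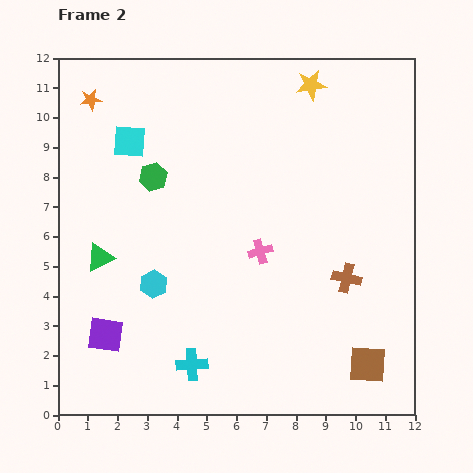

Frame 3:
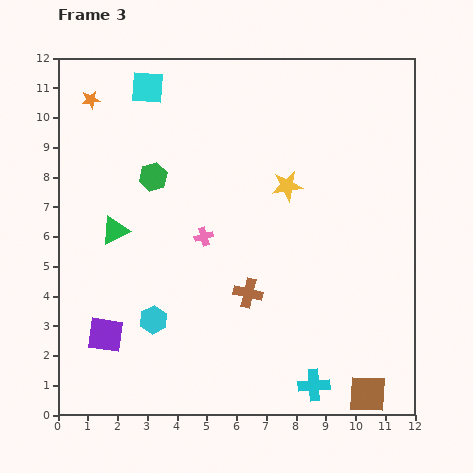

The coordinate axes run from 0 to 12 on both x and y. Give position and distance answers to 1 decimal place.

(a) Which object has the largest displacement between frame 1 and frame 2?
the cyan cross

(moved 4.1; next 3.5)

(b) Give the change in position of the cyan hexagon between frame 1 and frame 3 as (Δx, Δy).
(0.0, -2.5)

The cyan hexagon was at (3.2, 5.7) in frame 1 and (3.2, 3.2) in frame 3.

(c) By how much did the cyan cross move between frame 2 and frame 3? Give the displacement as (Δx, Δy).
(4.1, -0.7)

The cyan cross was at (4.5, 1.7) in frame 2 and (8.6, 1.0) in frame 3.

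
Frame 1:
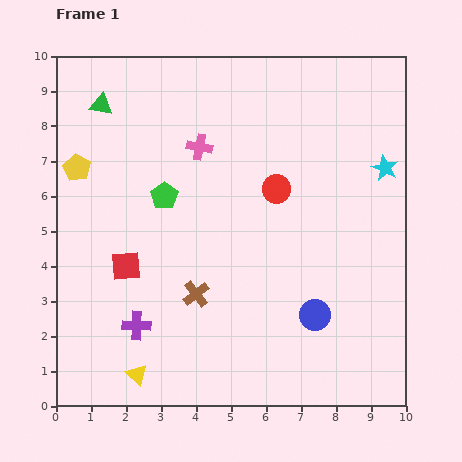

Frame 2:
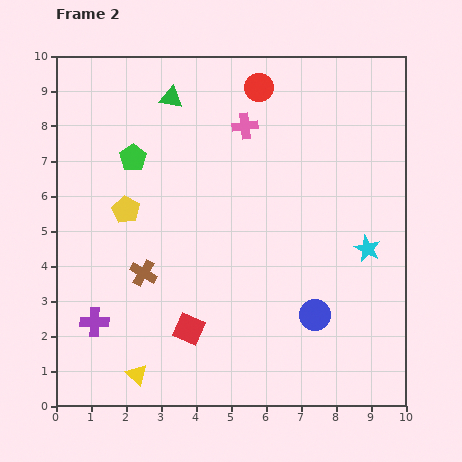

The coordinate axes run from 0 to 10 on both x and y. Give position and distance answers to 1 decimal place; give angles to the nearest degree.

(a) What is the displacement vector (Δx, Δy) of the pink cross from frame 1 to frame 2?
(1.3, 0.6)

The pink cross was at (4.1, 7.4) in frame 1 and (5.4, 8.0) in frame 2.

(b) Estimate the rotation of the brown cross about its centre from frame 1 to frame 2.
22° counter-clockwise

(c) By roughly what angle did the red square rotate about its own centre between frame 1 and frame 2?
27° clockwise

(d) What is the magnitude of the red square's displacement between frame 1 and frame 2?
2.5

The red square moved from (2.0, 4.0) to (3.8, 2.2), a distance of √(1.8² + 1.8²) ≈ 2.5.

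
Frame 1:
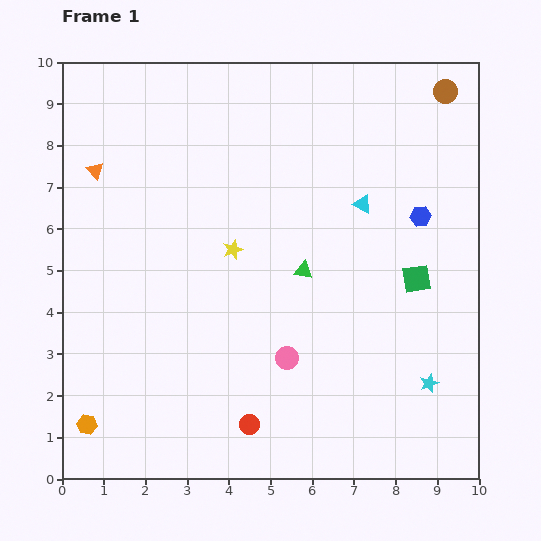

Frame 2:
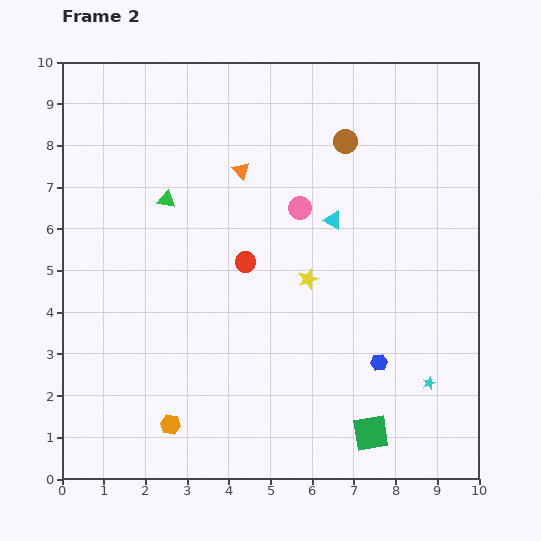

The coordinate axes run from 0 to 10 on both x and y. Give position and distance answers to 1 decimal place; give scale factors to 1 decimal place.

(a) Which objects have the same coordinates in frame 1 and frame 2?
the cyan star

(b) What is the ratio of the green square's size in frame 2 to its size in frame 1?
1.3×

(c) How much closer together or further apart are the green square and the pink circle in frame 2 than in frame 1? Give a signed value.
+2.1

Distance in frame 1: 3.6. Distance in frame 2: 5.7.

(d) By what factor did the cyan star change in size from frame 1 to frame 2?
0.7×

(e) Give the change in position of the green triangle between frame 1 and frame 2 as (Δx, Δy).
(-3.3, 1.7)

The green triangle was at (5.8, 5.0) in frame 1 and (2.5, 6.7) in frame 2.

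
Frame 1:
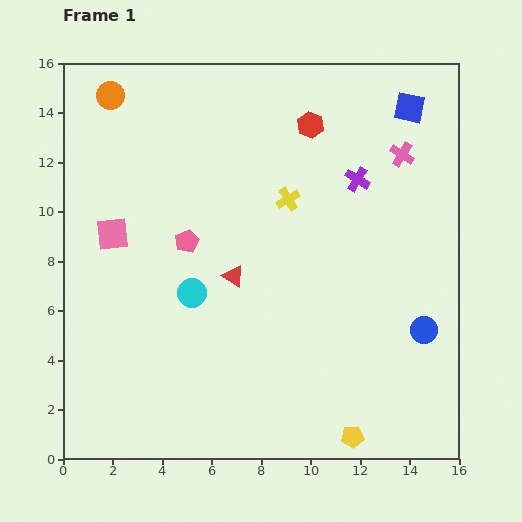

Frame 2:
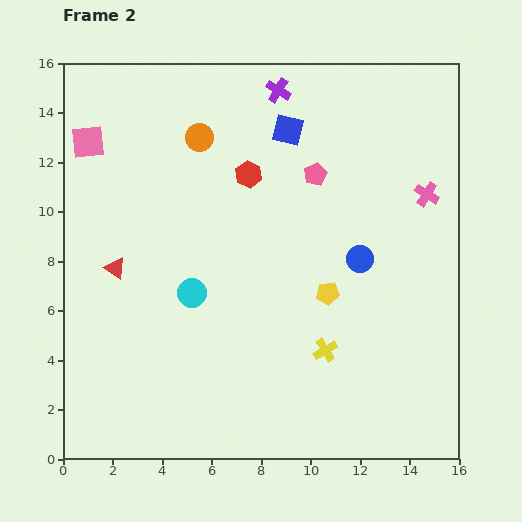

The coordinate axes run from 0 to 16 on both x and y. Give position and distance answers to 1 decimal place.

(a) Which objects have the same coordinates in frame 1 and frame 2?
the cyan circle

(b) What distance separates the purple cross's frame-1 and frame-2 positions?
4.8

The purple cross moved from (11.9, 11.3) to (8.7, 14.9), a distance of √(3.2² + 3.6²) ≈ 4.8.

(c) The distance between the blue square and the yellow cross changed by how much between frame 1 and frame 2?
+2.9

Distance in frame 1: 6.1. Distance in frame 2: 9.0.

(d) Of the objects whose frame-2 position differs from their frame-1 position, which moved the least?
the pink cross

(moved 1.9)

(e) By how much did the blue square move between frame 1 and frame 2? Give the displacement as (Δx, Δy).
(-4.9, -0.9)

The blue square was at (14.0, 14.2) in frame 1 and (9.1, 13.3) in frame 2.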